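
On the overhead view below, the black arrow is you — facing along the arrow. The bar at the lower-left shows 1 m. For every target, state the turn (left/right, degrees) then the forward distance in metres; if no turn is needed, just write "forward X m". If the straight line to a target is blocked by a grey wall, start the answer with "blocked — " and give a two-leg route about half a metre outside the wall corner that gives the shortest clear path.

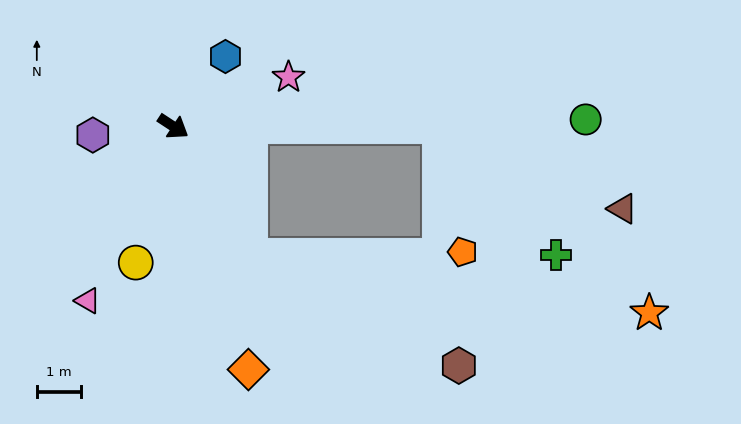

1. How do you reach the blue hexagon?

turn left 87°, forward 2.0 m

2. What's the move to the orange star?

blocked — turn right 26°, forward 3.5 m, then turn left 51°, forward 9.2 m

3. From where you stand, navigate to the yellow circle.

turn right 72°, forward 3.2 m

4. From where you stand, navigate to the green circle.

turn left 34°, forward 9.4 m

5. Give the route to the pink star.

turn left 56°, forward 2.9 m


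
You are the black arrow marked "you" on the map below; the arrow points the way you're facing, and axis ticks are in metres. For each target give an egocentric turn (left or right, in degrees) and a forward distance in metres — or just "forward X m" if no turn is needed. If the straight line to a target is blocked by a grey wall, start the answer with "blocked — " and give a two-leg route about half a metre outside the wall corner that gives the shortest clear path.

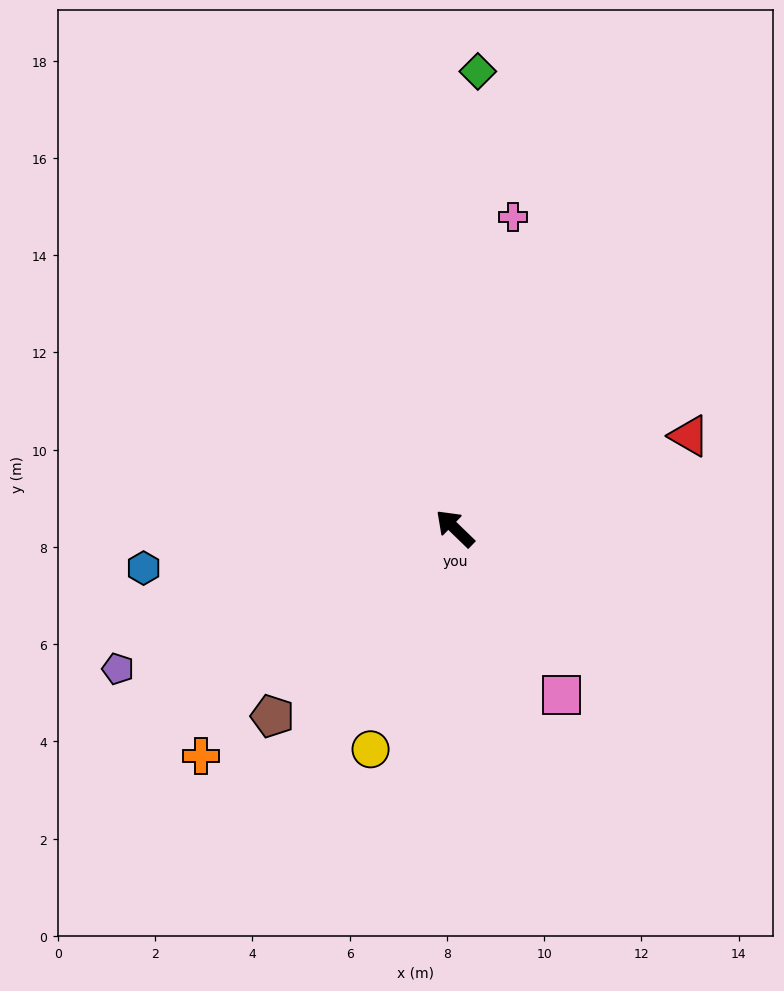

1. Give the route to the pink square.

turn left 167°, forward 4.1 m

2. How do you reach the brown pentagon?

turn left 90°, forward 5.4 m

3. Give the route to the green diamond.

turn right 49°, forward 9.4 m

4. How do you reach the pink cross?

turn right 56°, forward 6.5 m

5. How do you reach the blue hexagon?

turn left 51°, forward 6.5 m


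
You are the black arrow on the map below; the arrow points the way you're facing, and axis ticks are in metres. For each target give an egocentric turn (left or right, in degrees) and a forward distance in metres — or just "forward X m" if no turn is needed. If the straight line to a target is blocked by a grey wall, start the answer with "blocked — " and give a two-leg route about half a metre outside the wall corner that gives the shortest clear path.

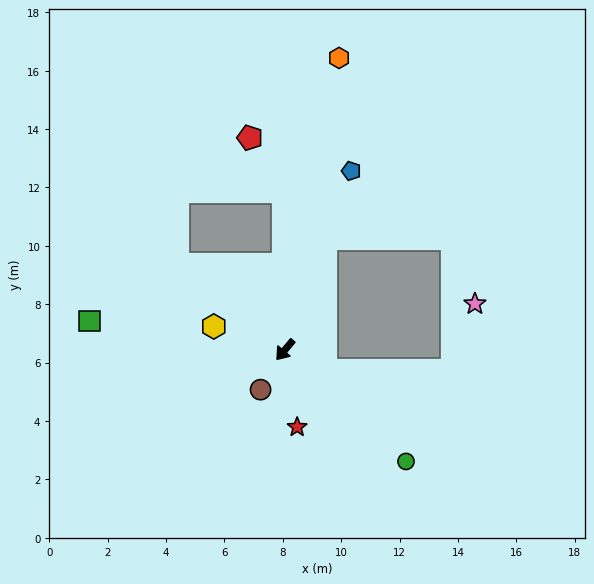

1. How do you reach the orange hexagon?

turn right 151°, forward 10.2 m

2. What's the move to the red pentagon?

blocked — turn right 140°, forward 5.4 m, then turn left 33°, forward 2.2 m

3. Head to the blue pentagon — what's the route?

turn right 160°, forward 6.5 m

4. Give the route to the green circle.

turn left 87°, forward 5.6 m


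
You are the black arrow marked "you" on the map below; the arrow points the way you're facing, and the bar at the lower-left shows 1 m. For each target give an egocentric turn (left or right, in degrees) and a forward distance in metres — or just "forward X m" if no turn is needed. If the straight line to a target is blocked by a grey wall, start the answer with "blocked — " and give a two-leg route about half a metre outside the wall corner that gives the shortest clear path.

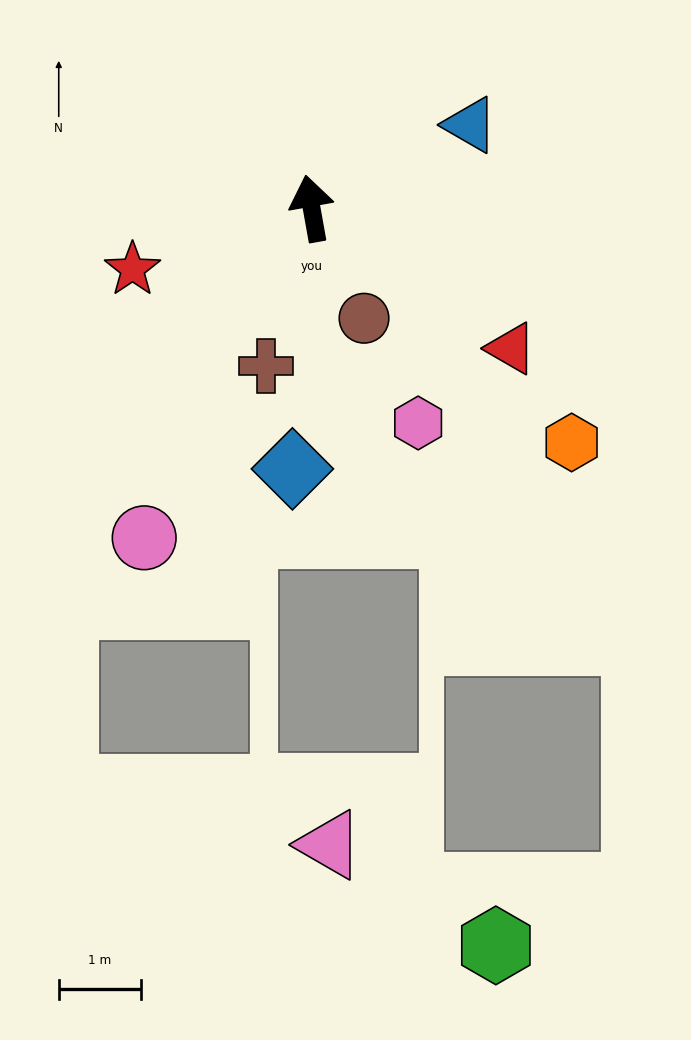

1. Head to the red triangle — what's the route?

turn right 135°, forward 3.0 m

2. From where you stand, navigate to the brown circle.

turn right 165°, forward 1.5 m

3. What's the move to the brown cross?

turn left 154°, forward 2.0 m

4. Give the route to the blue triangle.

turn right 72°, forward 2.2 m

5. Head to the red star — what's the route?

turn left 99°, forward 2.3 m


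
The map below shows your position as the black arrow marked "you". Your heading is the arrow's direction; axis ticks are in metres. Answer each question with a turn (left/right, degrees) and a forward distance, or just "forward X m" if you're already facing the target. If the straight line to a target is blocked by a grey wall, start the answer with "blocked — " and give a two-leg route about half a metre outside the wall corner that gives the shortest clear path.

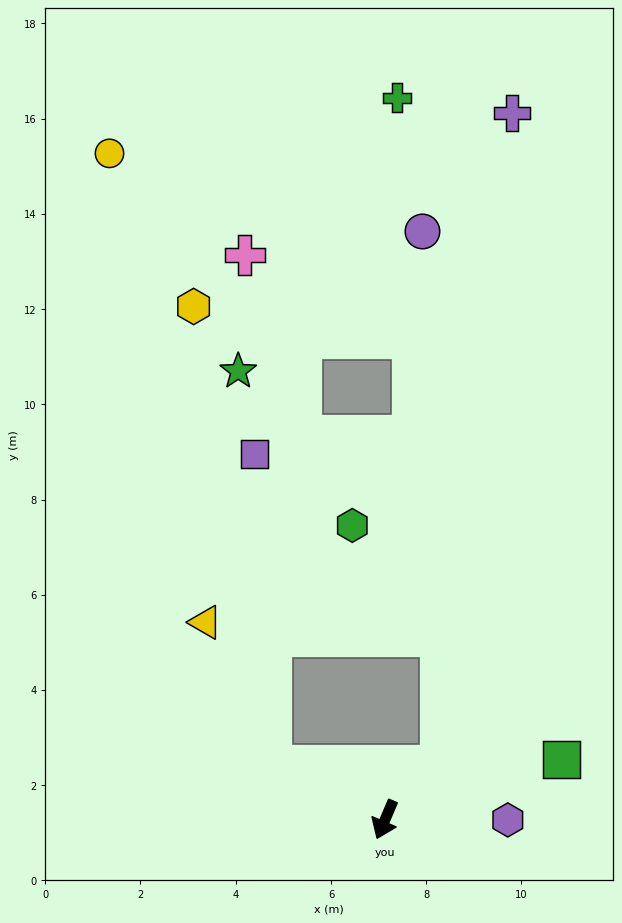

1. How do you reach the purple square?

blocked — turn right 92°, forward 2.6 m, then turn right 62°, forward 6.6 m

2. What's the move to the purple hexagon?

turn left 113°, forward 2.6 m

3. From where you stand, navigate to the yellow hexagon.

blocked — turn right 92°, forward 2.6 m, then turn right 55°, forward 9.8 m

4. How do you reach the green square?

turn left 132°, forward 3.9 m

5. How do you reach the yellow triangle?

blocked — turn right 92°, forward 2.6 m, then turn right 40°, forward 3.3 m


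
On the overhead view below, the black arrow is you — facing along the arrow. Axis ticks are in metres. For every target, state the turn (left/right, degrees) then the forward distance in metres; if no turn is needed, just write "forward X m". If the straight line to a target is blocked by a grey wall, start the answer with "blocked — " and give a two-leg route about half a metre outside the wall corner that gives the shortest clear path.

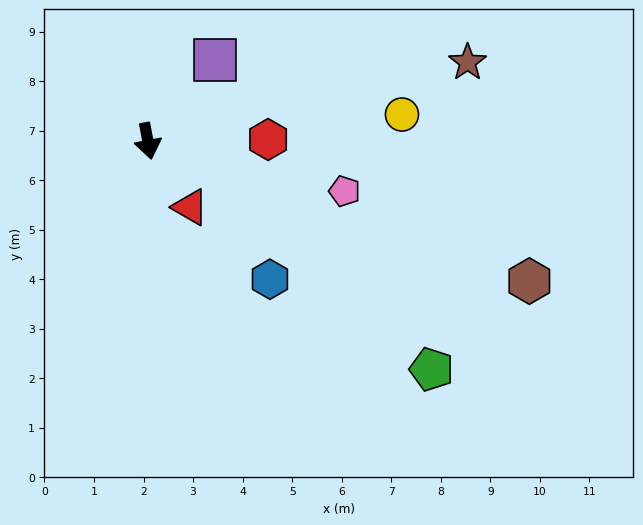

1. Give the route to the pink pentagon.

turn left 65°, forward 4.1 m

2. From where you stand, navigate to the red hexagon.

turn left 80°, forward 2.4 m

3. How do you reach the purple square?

turn left 130°, forward 2.1 m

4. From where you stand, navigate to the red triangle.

turn left 22°, forward 1.6 m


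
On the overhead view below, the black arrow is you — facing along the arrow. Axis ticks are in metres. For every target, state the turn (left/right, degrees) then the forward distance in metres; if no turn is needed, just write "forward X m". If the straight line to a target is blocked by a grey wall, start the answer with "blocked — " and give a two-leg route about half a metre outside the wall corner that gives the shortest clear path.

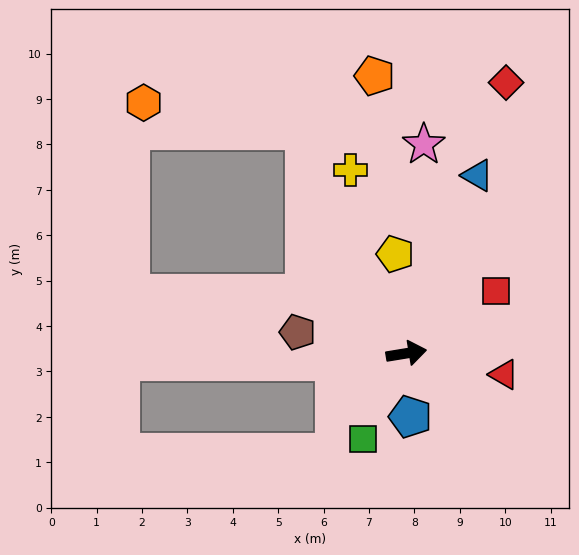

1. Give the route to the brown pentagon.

turn left 160°, forward 2.4 m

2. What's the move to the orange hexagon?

blocked — turn left 105°, forward 5.4 m, then turn left 56°, forward 3.6 m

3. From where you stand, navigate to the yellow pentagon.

turn left 87°, forward 2.2 m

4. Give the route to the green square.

turn right 126°, forward 2.1 m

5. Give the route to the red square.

turn left 26°, forward 2.4 m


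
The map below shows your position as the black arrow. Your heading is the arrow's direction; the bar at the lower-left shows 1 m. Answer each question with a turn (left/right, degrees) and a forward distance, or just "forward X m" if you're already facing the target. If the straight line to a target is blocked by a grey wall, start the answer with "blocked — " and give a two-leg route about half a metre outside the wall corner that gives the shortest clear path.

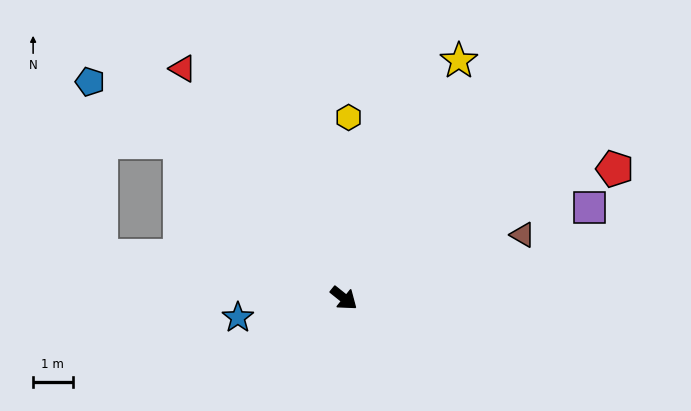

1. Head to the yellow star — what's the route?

turn left 103°, forward 6.7 m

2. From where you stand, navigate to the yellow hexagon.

turn left 127°, forward 4.6 m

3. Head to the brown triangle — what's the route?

turn left 58°, forward 4.8 m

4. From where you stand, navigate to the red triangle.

turn left 164°, forward 7.1 m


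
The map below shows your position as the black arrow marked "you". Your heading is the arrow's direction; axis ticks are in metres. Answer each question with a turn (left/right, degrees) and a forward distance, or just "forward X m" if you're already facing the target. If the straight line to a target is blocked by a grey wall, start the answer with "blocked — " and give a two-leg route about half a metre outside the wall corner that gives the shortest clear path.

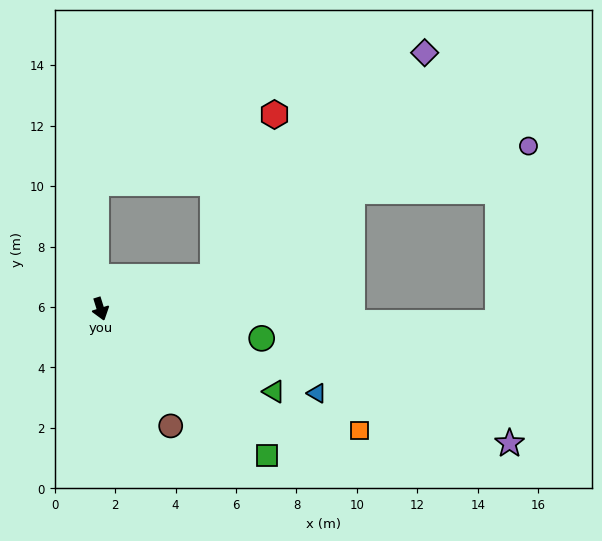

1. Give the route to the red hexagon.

blocked — turn left 89°, forward 3.9 m, then turn left 53°, forward 5.7 m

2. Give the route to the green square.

turn left 31°, forward 7.3 m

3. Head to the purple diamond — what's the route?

blocked — turn left 89°, forward 3.9 m, then turn left 30°, forward 10.2 m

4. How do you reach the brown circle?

turn left 14°, forward 4.5 m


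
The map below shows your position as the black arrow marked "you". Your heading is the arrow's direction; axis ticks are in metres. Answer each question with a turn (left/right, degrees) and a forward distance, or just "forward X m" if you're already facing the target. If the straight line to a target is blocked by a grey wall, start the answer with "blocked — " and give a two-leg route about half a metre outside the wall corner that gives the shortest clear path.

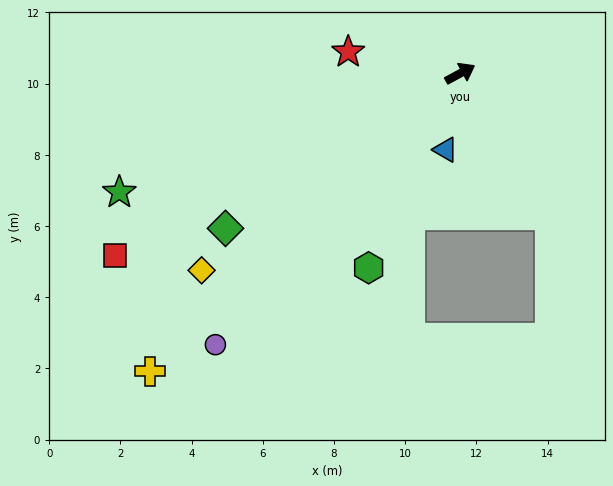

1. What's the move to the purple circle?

turn right 160°, forward 10.3 m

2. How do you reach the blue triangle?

turn right 129°, forward 2.2 m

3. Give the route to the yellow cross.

turn right 165°, forward 12.1 m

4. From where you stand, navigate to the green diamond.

turn right 175°, forward 7.9 m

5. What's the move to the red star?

turn left 141°, forward 3.2 m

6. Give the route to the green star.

turn left 171°, forward 10.1 m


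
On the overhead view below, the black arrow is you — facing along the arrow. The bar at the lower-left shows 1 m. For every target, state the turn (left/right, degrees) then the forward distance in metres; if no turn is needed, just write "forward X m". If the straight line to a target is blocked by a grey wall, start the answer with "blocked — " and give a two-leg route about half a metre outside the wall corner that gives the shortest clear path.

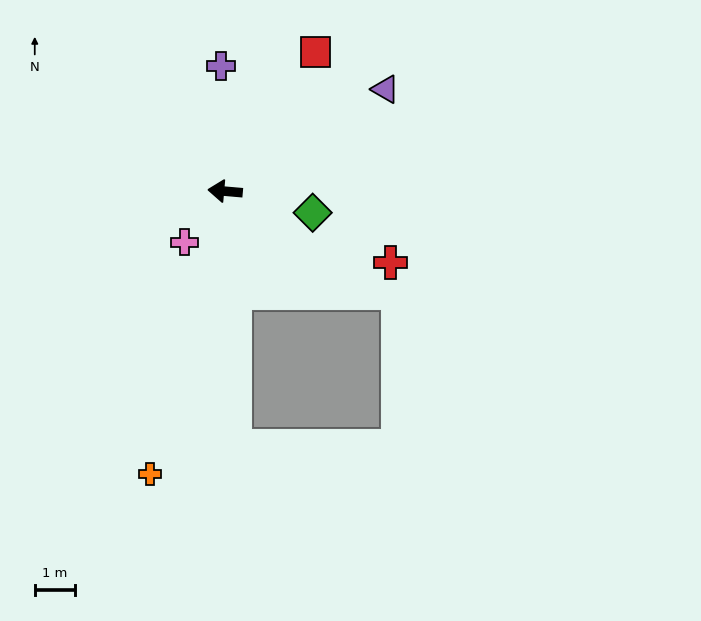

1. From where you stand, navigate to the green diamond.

turn left 171°, forward 2.2 m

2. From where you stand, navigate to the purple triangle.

turn right 143°, forward 4.7 m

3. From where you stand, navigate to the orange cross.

turn left 80°, forward 7.2 m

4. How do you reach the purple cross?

turn right 83°, forward 3.1 m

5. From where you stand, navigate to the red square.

turn right 118°, forward 4.1 m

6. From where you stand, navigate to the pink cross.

turn left 56°, forward 1.6 m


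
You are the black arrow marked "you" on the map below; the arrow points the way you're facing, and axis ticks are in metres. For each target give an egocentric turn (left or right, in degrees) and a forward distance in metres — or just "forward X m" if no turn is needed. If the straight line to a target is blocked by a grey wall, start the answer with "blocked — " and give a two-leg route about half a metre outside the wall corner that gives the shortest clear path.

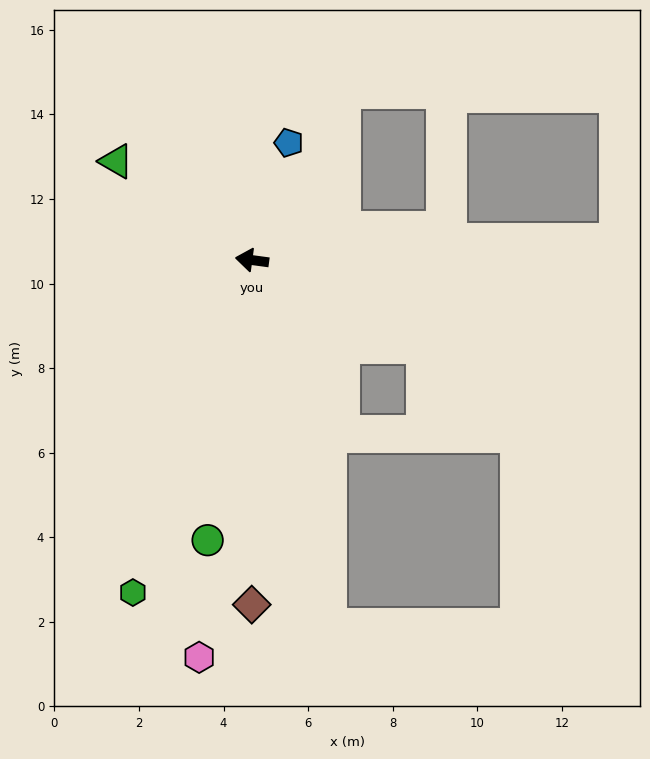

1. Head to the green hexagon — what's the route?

turn left 78°, forward 8.4 m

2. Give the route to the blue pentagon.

turn right 100°, forward 2.9 m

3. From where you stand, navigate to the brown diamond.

turn left 98°, forward 8.1 m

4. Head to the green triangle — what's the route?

turn right 28°, forward 4.0 m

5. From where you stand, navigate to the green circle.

turn left 89°, forward 6.7 m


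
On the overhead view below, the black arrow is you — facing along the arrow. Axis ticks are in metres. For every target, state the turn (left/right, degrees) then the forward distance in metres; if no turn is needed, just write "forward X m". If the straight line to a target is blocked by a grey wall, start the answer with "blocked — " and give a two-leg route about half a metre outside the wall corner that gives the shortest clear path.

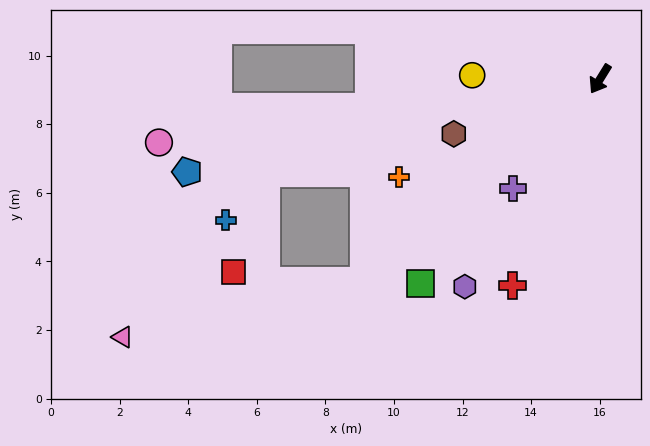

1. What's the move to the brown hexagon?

turn right 38°, forward 4.6 m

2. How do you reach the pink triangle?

blocked — turn right 18°, forward 9.1 m, then turn right 27°, forward 7.2 m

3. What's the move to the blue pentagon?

turn right 46°, forward 12.3 m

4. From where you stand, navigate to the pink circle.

turn right 50°, forward 13.0 m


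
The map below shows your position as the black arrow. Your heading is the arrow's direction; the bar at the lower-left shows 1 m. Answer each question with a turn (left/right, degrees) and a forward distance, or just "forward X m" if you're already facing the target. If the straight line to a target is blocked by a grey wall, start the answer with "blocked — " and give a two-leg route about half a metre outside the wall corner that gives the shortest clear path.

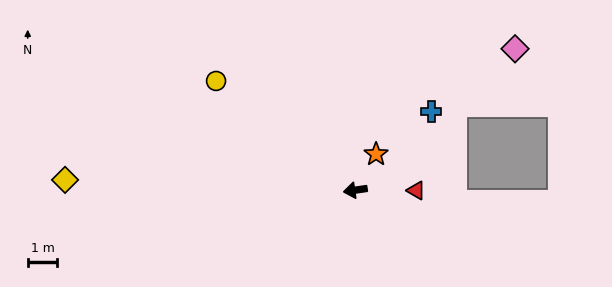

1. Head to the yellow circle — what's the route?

turn right 46°, forward 5.9 m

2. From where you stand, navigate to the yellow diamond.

turn right 10°, forward 9.8 m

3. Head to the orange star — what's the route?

turn right 128°, forward 1.4 m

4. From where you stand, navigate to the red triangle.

turn left 171°, forward 2.0 m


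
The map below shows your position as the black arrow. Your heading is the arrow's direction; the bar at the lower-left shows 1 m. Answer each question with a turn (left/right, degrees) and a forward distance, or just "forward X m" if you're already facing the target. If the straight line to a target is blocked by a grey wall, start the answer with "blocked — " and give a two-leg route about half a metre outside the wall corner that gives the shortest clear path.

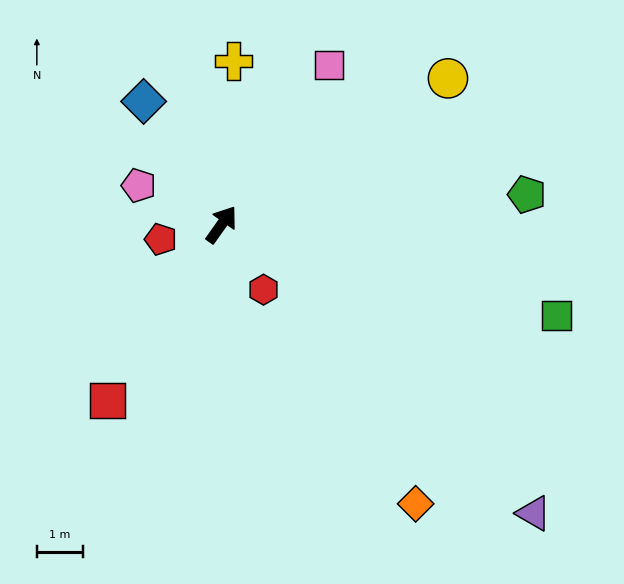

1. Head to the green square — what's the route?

turn right 70°, forward 7.5 m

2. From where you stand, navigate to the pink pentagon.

turn left 100°, forward 2.0 m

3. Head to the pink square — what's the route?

forward 4.1 m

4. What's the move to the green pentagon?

turn right 49°, forward 6.6 m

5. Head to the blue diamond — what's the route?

turn left 68°, forward 3.1 m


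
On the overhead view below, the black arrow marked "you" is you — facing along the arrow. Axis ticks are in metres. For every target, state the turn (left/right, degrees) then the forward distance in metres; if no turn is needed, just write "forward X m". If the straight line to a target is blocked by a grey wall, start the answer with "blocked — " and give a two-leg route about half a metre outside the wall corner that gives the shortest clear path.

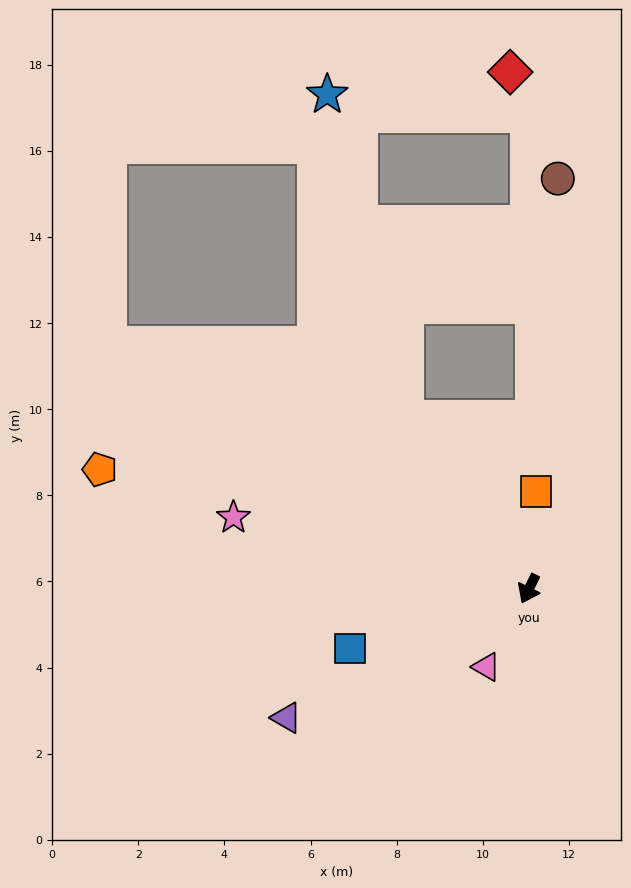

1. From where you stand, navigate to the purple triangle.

turn right 36°, forward 6.4 m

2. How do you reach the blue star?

blocked — turn right 118°, forward 4.9 m, then turn right 22°, forward 7.7 m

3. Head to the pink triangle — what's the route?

turn right 3°, forward 2.1 m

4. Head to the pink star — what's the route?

turn right 77°, forward 7.1 m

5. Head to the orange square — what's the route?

turn right 158°, forward 2.3 m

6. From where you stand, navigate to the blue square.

turn right 45°, forward 4.4 m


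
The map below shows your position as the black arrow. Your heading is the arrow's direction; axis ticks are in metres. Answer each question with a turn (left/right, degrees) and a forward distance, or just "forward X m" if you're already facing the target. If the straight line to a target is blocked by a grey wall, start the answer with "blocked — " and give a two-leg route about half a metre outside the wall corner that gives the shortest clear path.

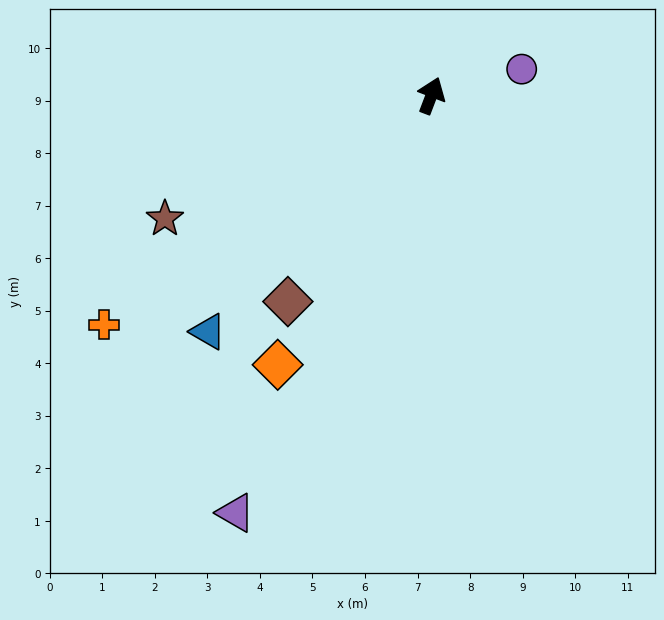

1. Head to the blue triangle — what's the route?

turn left 157°, forward 6.2 m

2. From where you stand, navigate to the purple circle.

turn right 53°, forward 1.8 m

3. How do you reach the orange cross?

turn left 146°, forward 7.6 m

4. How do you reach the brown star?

turn left 136°, forward 5.6 m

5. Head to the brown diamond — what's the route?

turn left 166°, forward 4.8 m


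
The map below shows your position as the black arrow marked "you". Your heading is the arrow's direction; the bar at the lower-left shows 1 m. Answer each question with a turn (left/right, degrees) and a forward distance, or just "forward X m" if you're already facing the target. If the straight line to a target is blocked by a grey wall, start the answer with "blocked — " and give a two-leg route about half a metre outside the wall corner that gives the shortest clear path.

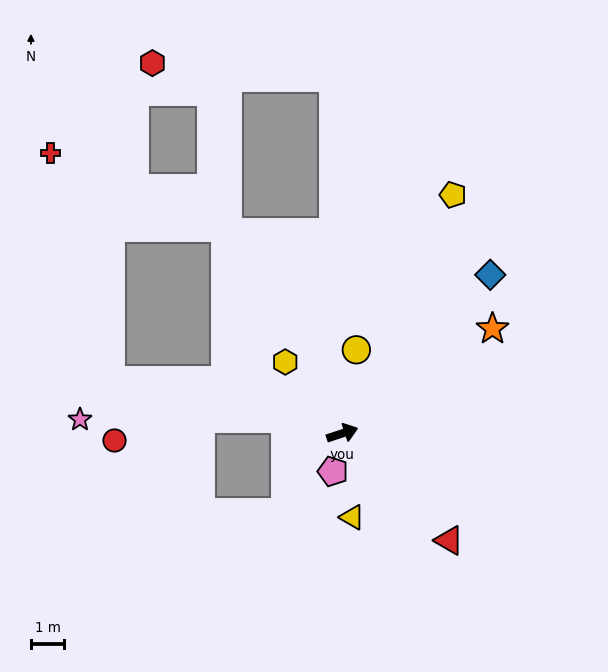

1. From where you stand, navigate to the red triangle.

turn right 63°, forward 4.5 m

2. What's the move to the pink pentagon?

turn right 122°, forward 1.2 m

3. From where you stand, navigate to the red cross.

blocked — turn left 149°, forward 7.1 m, then turn right 63°, forward 7.0 m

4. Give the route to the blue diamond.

turn left 29°, forward 6.5 m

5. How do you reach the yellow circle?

turn left 62°, forward 2.5 m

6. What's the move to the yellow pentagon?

turn left 47°, forward 7.8 m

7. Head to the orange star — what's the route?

turn left 16°, forward 5.5 m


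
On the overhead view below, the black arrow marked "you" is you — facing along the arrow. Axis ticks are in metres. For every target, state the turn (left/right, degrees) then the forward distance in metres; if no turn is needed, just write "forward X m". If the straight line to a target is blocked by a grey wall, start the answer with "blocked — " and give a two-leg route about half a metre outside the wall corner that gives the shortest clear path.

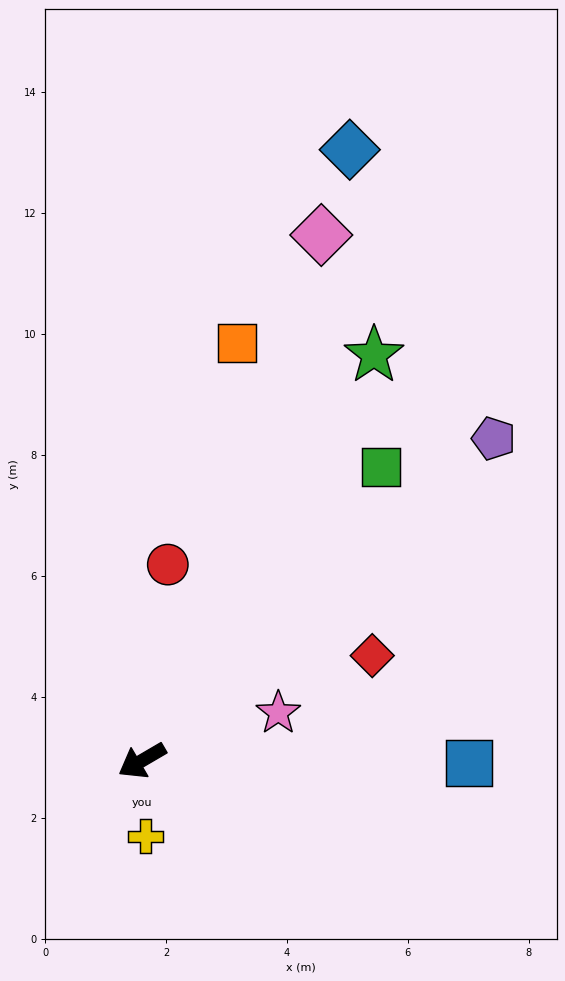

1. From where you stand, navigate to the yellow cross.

turn left 62°, forward 1.3 m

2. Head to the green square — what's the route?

turn right 159°, forward 6.3 m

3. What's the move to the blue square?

turn left 149°, forward 5.4 m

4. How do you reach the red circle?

turn right 128°, forward 3.3 m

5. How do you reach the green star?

turn right 150°, forward 7.7 m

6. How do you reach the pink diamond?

turn right 139°, forward 9.2 m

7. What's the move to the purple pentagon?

turn right 168°, forward 7.9 m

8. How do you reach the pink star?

turn left 169°, forward 2.4 m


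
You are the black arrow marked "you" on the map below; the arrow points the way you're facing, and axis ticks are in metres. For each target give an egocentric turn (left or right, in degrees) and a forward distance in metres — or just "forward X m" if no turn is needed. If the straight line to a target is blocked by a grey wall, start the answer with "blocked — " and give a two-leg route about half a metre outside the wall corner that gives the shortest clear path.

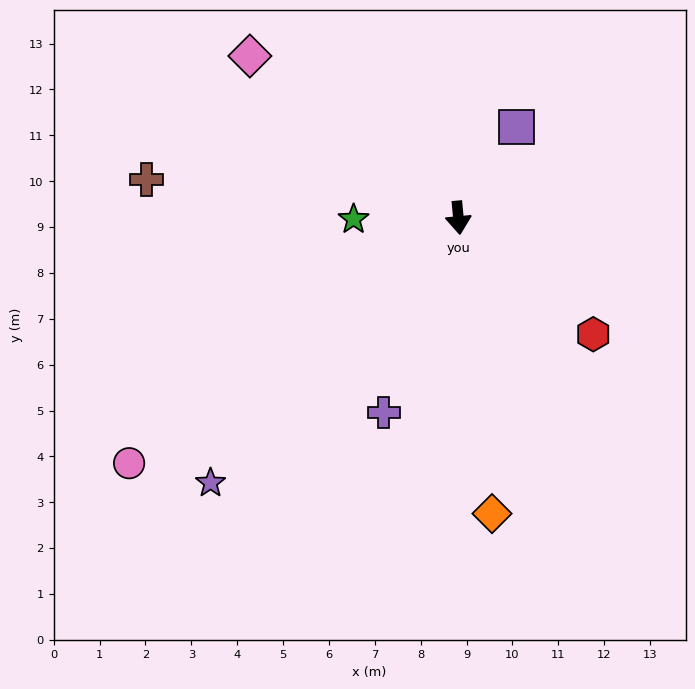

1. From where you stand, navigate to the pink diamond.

turn right 133°, forward 5.8 m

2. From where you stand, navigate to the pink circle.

turn right 59°, forward 9.0 m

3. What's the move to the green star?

turn right 95°, forward 2.3 m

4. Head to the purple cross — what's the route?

turn right 26°, forward 4.5 m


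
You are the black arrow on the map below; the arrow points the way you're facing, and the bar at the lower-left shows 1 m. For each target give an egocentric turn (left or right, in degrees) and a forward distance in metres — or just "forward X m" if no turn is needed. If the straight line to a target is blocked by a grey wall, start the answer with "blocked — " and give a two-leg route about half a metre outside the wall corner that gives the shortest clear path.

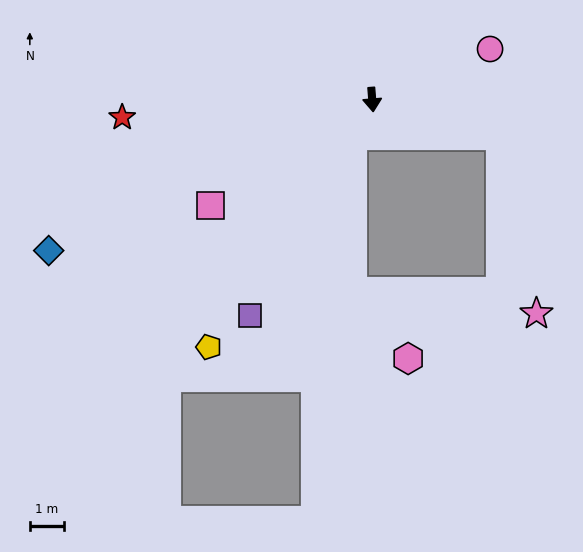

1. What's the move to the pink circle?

turn left 109°, forward 3.8 m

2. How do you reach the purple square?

turn right 34°, forward 7.4 m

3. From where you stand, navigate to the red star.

turn right 90°, forward 7.4 m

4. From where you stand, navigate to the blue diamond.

turn right 69°, forward 10.6 m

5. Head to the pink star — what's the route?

blocked — turn left 70°, forward 3.9 m, then turn right 63°, forward 5.4 m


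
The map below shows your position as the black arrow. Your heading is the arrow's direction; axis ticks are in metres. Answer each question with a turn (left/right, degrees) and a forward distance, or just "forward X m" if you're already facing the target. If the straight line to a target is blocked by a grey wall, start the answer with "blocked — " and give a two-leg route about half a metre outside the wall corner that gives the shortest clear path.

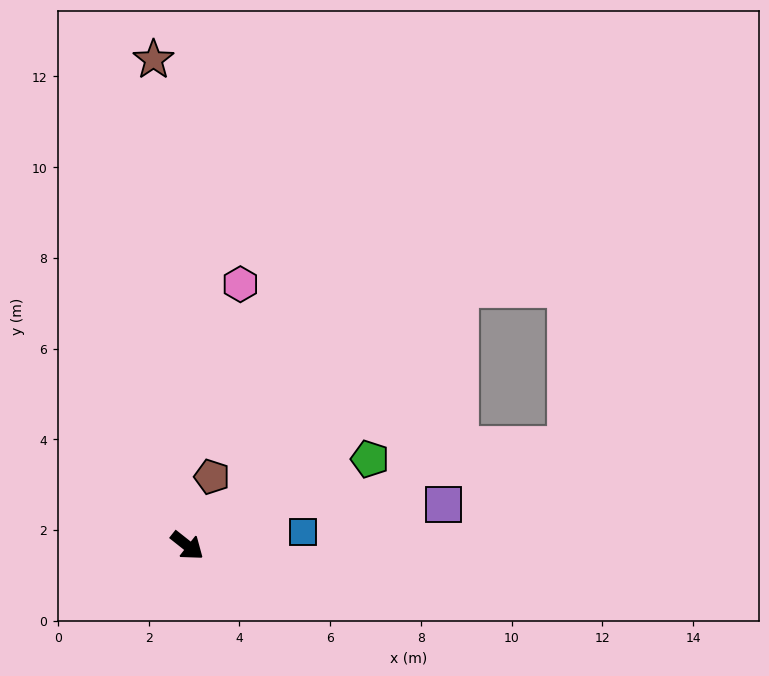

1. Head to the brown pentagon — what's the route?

turn left 109°, forward 1.6 m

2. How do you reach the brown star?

turn left 132°, forward 10.7 m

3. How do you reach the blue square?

turn left 45°, forward 2.6 m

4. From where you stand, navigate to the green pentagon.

turn left 64°, forward 4.5 m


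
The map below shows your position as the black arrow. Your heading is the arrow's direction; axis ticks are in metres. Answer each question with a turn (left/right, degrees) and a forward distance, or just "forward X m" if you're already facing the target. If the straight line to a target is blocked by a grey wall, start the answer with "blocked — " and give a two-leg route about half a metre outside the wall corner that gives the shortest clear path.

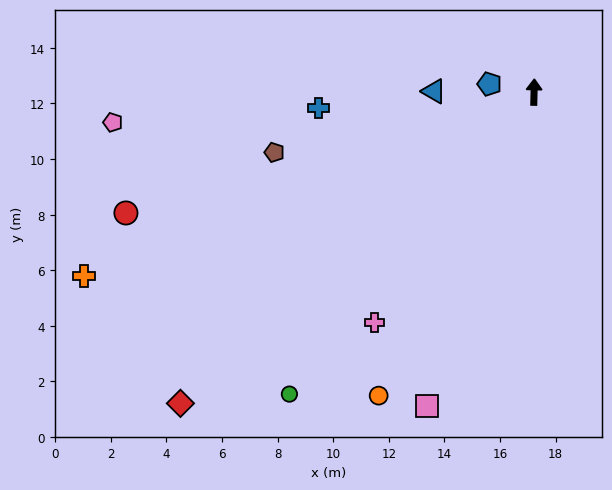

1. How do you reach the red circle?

turn left 108°, forward 15.3 m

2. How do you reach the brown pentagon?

turn left 104°, forward 9.6 m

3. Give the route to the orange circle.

turn left 154°, forward 12.3 m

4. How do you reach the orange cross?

turn left 114°, forward 17.5 m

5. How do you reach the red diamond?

turn left 133°, forward 16.9 m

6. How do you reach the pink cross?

turn left 147°, forward 10.1 m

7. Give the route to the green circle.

turn left 142°, forward 14.0 m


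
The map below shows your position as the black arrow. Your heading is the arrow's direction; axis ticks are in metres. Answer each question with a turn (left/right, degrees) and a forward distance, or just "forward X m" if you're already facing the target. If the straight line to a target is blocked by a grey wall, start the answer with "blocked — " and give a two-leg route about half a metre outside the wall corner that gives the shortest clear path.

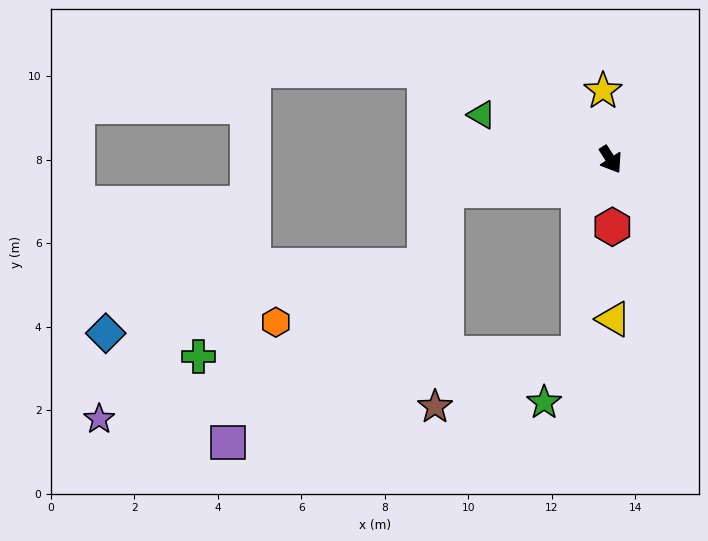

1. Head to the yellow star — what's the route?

turn left 154°, forward 1.7 m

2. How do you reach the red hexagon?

turn right 31°, forward 1.6 m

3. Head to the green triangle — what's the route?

turn right 142°, forward 3.3 m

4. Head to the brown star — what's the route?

blocked — turn right 112°, forward 4.0 m, then turn left 76°, forward 5.2 m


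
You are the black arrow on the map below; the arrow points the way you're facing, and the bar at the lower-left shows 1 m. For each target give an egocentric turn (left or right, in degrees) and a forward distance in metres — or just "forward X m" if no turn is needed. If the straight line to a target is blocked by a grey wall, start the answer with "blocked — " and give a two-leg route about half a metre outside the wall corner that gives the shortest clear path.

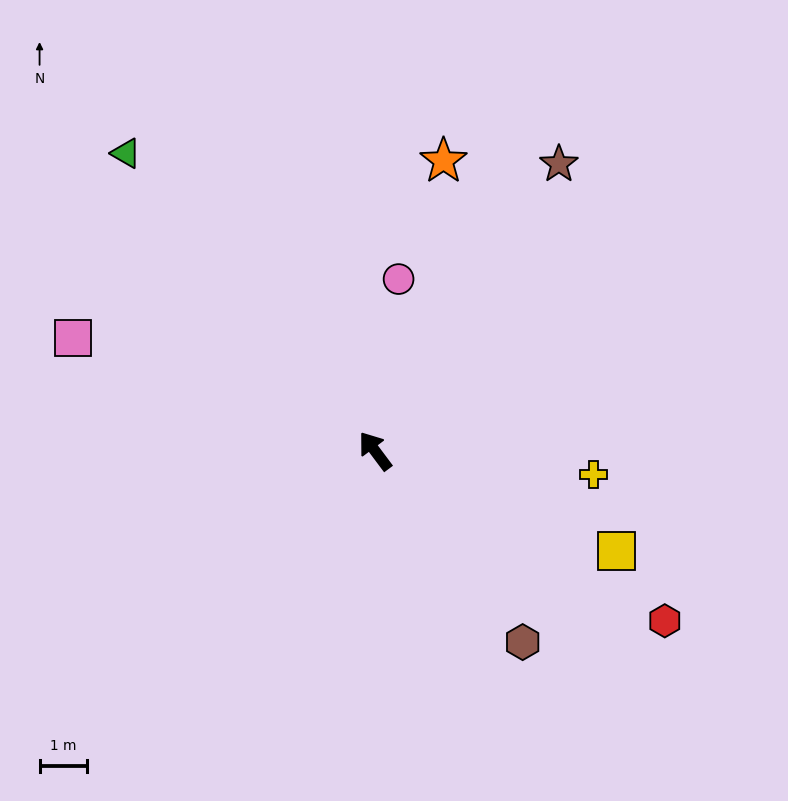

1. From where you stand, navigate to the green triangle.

turn left 3°, forward 8.1 m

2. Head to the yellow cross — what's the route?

turn right 133°, forward 4.6 m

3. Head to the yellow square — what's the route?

turn right 149°, forward 5.5 m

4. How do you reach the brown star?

turn right 69°, forward 7.1 m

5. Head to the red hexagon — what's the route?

turn right 157°, forward 7.0 m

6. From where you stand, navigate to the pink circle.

turn right 45°, forward 3.6 m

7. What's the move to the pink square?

turn left 33°, forward 6.7 m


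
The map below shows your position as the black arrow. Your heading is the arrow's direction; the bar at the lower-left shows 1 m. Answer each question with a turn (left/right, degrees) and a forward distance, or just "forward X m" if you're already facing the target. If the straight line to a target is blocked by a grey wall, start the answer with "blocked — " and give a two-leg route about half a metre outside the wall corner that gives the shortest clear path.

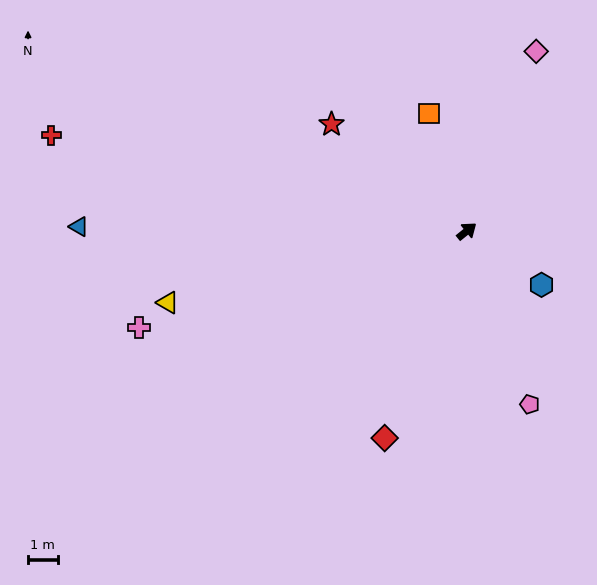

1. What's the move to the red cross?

turn left 128°, forward 14.4 m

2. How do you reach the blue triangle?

turn left 140°, forward 13.1 m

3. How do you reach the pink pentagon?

turn right 109°, forward 6.2 m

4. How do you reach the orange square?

turn left 69°, forward 4.2 m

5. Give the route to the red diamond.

turn right 151°, forward 7.5 m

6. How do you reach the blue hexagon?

turn right 75°, forward 3.1 m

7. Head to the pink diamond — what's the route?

turn left 30°, forward 6.5 m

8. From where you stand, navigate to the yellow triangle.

turn left 155°, forward 10.4 m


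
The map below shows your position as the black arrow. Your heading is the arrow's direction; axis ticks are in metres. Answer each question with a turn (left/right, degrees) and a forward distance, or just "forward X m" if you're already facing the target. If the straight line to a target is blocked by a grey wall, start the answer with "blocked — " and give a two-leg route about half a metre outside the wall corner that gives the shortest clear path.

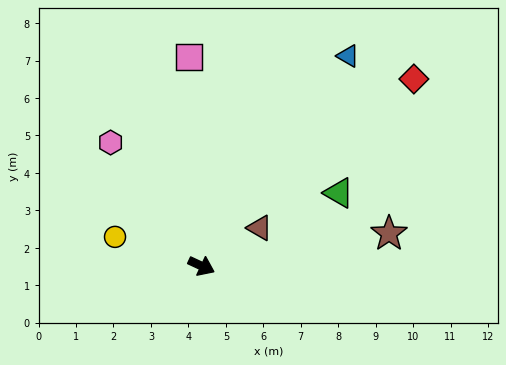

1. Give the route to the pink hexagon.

turn left 151°, forward 4.1 m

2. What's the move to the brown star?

turn left 35°, forward 5.1 m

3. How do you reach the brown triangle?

turn left 58°, forward 1.9 m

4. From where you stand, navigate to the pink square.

turn left 118°, forward 5.6 m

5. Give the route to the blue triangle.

turn left 80°, forward 6.8 m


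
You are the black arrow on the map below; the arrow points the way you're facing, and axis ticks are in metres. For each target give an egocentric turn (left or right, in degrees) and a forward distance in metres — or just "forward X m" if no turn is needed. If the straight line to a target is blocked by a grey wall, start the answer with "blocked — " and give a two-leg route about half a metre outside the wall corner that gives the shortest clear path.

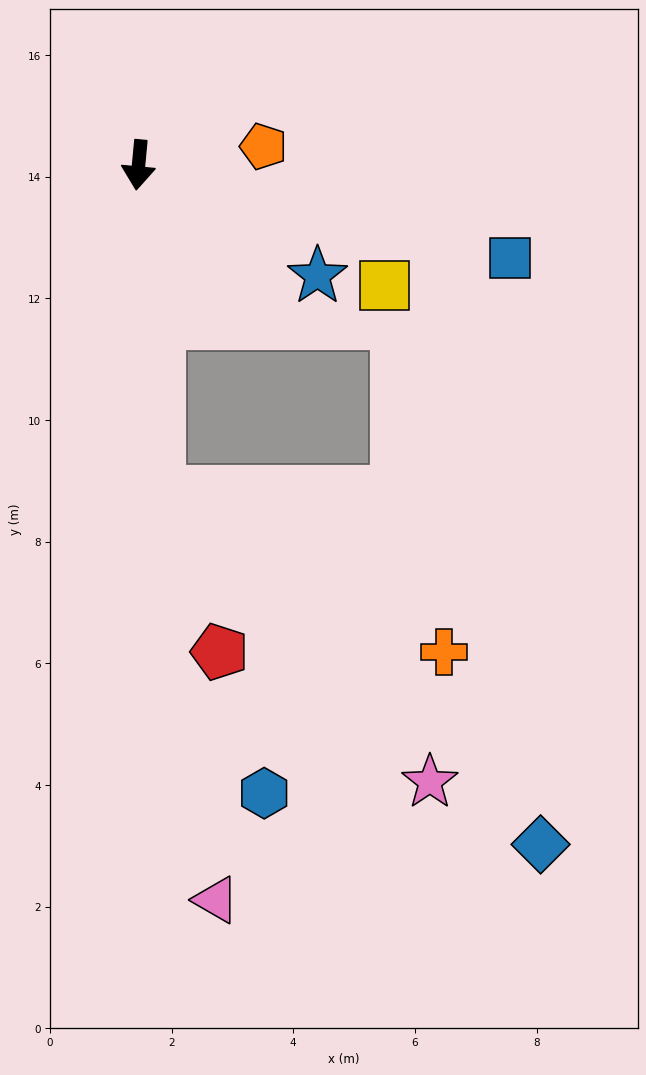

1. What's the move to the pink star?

blocked — turn left 9°, forward 5.4 m, then turn left 39°, forward 6.5 m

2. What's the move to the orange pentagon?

turn left 104°, forward 2.1 m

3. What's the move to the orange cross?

blocked — turn left 9°, forward 5.4 m, then turn left 57°, forward 5.4 m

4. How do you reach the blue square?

turn left 81°, forward 6.3 m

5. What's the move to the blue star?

turn left 64°, forward 3.5 m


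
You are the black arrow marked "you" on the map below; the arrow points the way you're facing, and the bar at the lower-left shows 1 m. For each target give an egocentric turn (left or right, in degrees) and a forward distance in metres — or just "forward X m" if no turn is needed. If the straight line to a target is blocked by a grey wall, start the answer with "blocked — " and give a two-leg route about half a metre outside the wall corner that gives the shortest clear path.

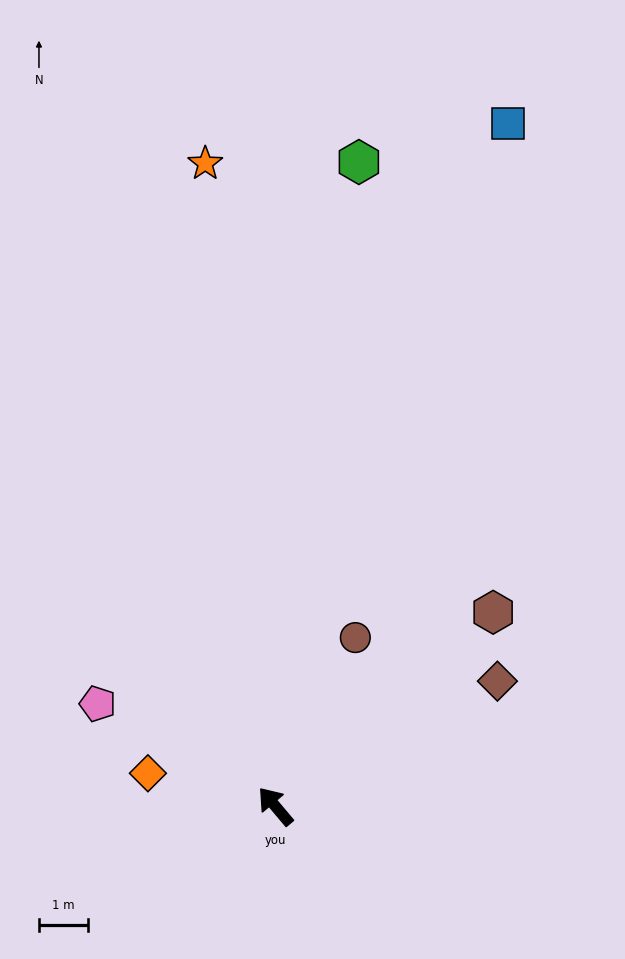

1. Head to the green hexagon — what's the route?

turn right 48°, forward 13.1 m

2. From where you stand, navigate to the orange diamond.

turn left 35°, forward 2.7 m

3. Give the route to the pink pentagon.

turn left 20°, forward 4.1 m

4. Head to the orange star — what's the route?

turn right 34°, forward 13.1 m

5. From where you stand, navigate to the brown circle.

turn right 66°, forward 3.8 m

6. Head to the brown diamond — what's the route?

turn right 101°, forward 5.1 m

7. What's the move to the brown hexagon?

turn right 88°, forward 5.9 m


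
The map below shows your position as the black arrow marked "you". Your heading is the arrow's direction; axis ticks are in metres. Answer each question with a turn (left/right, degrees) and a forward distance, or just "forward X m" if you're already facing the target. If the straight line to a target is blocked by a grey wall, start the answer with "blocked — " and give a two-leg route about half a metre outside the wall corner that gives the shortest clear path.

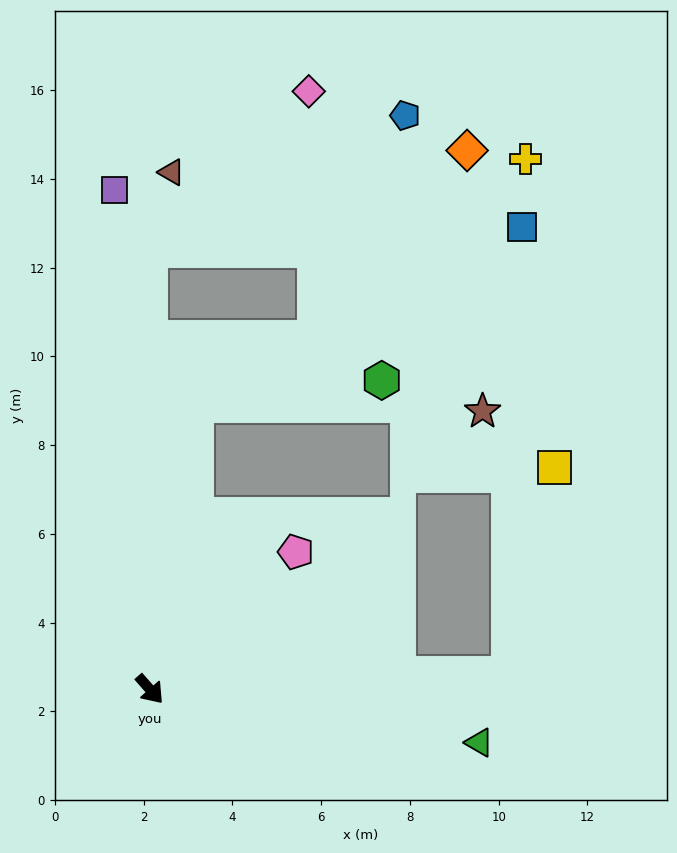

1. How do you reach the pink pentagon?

turn left 92°, forward 4.5 m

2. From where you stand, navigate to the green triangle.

turn left 40°, forward 7.5 m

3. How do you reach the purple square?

turn left 143°, forward 11.3 m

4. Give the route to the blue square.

blocked — turn left 130°, forward 6.5 m, then turn right 53°, forward 8.4 m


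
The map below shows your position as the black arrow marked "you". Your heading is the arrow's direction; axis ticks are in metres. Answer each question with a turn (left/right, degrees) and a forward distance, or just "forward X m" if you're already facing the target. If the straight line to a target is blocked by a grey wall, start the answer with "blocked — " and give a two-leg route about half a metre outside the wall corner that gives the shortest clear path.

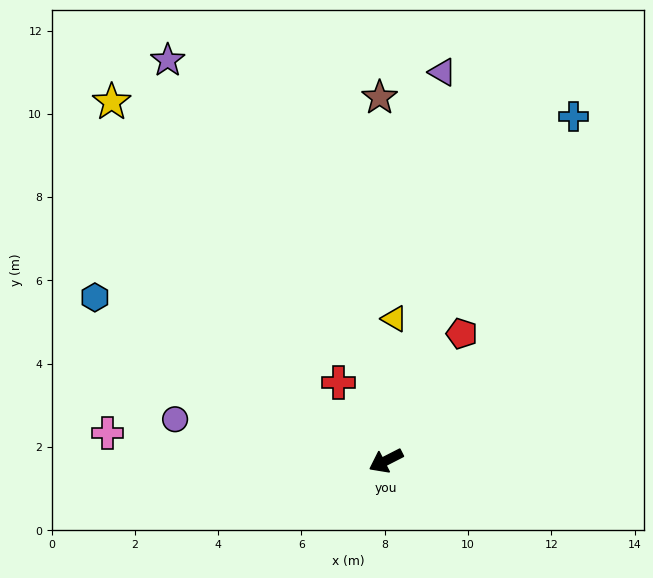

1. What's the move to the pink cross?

turn right 33°, forward 6.7 m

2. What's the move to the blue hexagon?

turn right 56°, forward 8.0 m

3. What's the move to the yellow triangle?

turn right 120°, forward 3.4 m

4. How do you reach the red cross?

turn right 86°, forward 2.2 m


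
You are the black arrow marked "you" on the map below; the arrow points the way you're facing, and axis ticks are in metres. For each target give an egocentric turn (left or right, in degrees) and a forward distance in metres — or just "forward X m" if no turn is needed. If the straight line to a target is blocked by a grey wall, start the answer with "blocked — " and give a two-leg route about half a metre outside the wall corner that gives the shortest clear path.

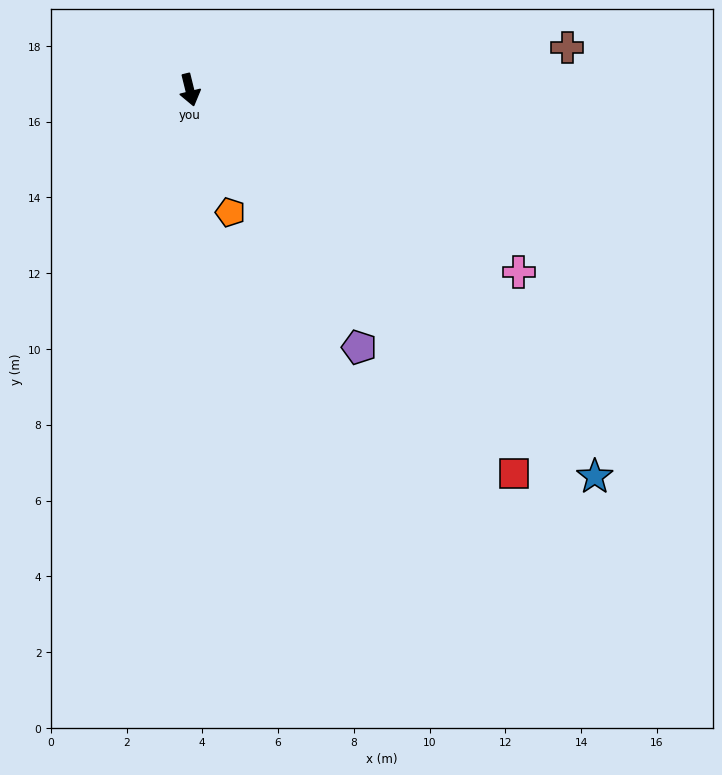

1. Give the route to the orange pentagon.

turn left 4°, forward 3.4 m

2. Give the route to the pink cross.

turn left 47°, forward 9.9 m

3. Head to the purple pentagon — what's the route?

turn left 20°, forward 8.1 m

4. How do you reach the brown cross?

turn left 83°, forward 10.0 m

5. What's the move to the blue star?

turn left 32°, forward 14.8 m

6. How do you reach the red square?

turn left 26°, forward 13.3 m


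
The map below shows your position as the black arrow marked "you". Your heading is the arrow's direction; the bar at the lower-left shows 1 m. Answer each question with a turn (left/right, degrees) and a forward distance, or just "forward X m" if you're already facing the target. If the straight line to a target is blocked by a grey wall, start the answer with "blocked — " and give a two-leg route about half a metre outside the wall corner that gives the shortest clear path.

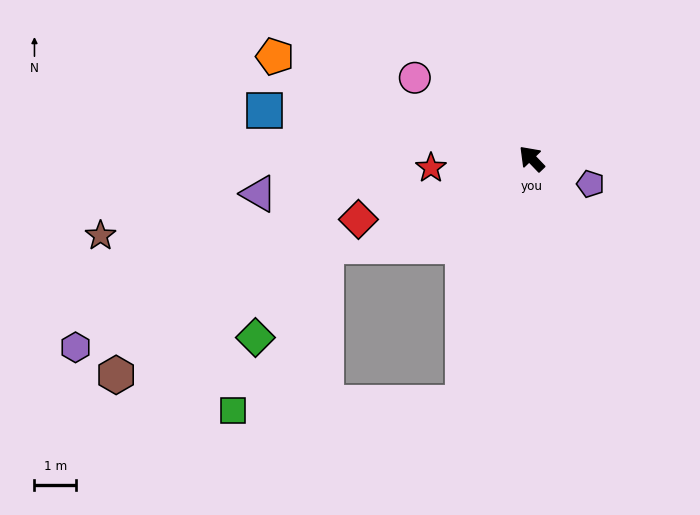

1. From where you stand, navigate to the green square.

blocked — turn left 120°, forward 6.1 m, then turn right 72°, forward 5.5 m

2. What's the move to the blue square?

turn left 36°, forward 6.5 m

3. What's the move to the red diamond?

turn left 66°, forward 4.4 m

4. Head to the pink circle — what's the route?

turn left 11°, forward 3.4 m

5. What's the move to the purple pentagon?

turn right 157°, forward 1.5 m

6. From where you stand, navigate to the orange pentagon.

turn left 24°, forward 6.7 m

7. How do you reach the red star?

turn left 51°, forward 2.4 m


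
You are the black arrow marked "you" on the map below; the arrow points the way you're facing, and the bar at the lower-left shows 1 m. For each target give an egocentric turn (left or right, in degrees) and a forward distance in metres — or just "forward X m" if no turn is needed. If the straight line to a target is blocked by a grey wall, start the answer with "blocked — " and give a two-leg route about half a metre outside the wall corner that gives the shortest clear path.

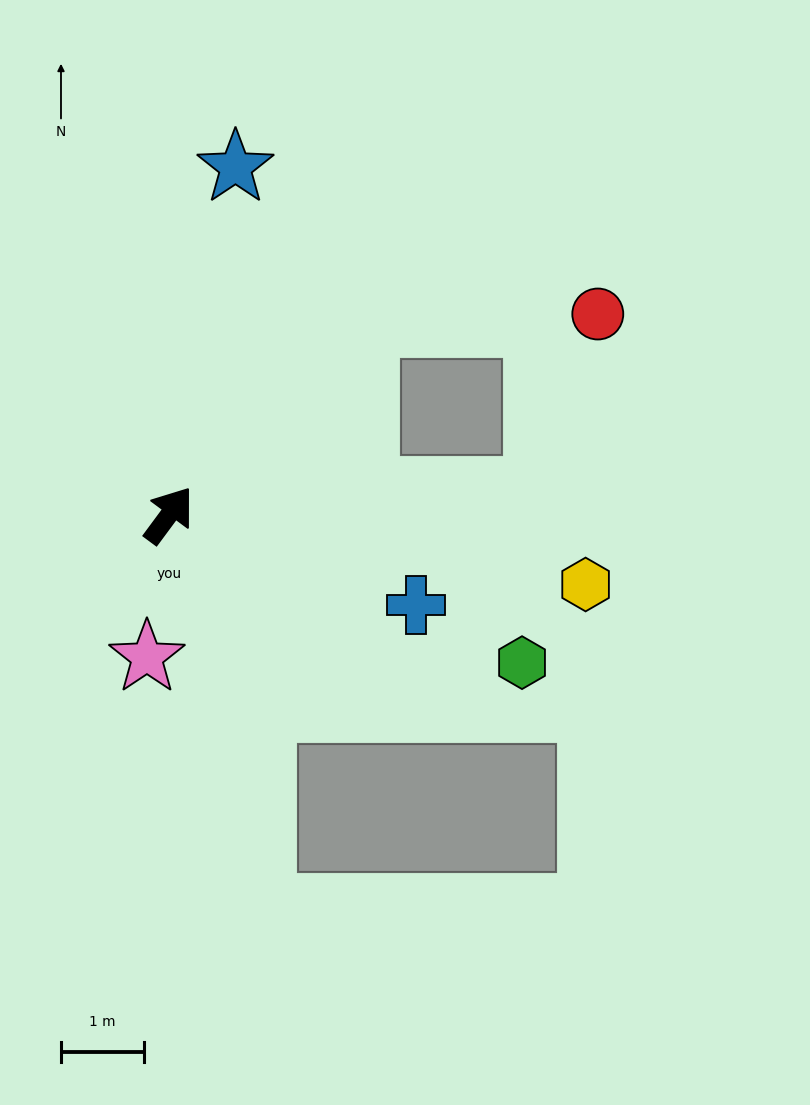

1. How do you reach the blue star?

turn left 26°, forward 4.3 m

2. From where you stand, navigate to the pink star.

turn right 152°, forward 1.7 m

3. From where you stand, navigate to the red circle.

blocked — turn right 9°, forward 3.3 m, then turn right 43°, forward 2.8 m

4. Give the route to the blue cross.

turn right 74°, forward 3.2 m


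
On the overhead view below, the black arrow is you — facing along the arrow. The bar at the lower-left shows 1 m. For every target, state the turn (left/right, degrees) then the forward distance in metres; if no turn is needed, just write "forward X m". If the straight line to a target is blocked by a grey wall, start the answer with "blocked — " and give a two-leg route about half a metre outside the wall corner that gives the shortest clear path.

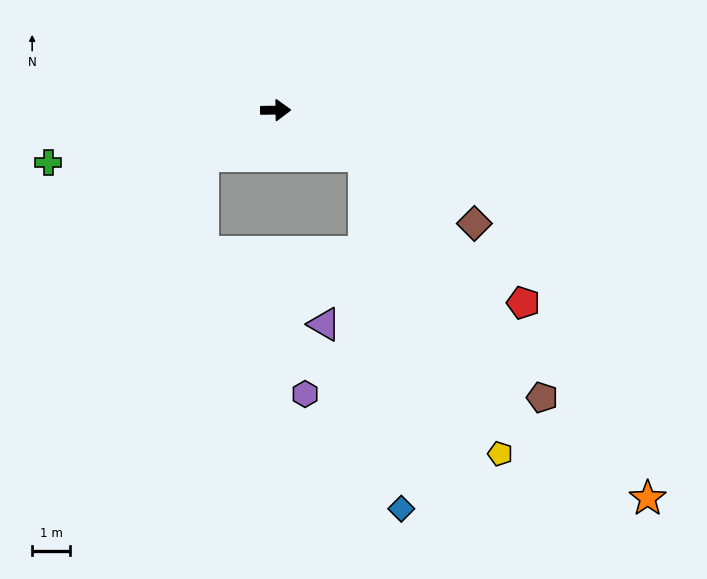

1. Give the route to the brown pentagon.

blocked — turn right 28°, forward 2.6 m, then turn right 26°, forward 7.9 m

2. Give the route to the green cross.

turn right 168°, forward 6.2 m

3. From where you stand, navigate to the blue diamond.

blocked — turn right 28°, forward 2.6 m, then turn right 57°, forward 9.4 m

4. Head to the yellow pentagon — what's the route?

blocked — turn right 28°, forward 2.6 m, then turn right 38°, forward 8.7 m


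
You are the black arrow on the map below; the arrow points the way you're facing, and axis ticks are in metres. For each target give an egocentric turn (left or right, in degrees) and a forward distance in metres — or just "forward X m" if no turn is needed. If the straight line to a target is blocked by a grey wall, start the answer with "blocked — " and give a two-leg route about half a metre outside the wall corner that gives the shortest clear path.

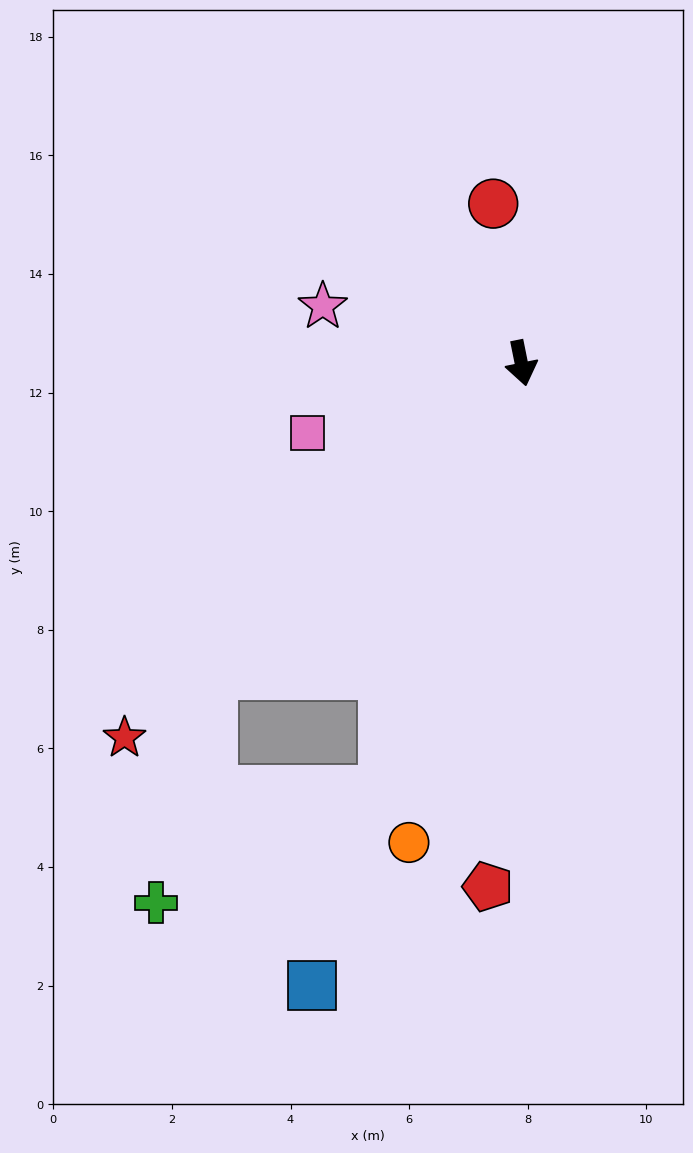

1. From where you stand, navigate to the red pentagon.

turn right 15°, forward 8.8 m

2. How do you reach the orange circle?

turn right 25°, forward 8.3 m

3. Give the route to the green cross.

blocked — turn right 56°, forward 7.4 m, then turn left 31°, forward 4.0 m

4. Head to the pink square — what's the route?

turn right 83°, forward 3.8 m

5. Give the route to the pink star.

turn right 117°, forward 3.5 m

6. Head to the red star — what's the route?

turn right 58°, forward 9.2 m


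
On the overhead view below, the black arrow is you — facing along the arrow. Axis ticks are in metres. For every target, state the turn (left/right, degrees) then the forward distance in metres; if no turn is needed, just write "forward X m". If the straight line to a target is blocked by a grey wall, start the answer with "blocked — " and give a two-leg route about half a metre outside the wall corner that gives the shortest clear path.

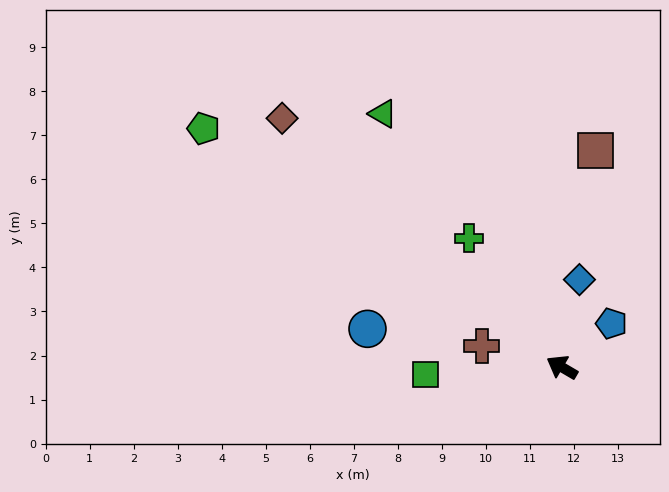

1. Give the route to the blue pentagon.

turn right 108°, forward 1.5 m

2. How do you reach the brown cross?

turn left 16°, forward 1.9 m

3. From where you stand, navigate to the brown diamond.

turn right 11°, forward 8.5 m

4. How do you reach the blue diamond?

turn right 71°, forward 2.0 m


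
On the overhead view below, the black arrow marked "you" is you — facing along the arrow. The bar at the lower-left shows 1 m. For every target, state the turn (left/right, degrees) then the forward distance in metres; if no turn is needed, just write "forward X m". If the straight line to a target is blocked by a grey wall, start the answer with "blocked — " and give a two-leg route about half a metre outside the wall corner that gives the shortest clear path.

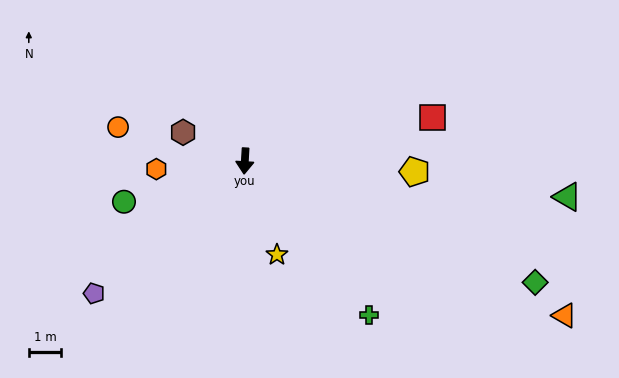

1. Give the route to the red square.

turn left 106°, forward 6.0 m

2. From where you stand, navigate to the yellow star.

turn left 22°, forward 3.1 m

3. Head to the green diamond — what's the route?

turn left 71°, forward 9.7 m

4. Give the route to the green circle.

turn right 68°, forward 3.9 m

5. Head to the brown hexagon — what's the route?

turn right 112°, forward 2.1 m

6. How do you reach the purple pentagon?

turn right 45°, forward 6.2 m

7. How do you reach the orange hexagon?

turn right 81°, forward 2.8 m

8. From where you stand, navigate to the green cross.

turn left 42°, forward 6.1 m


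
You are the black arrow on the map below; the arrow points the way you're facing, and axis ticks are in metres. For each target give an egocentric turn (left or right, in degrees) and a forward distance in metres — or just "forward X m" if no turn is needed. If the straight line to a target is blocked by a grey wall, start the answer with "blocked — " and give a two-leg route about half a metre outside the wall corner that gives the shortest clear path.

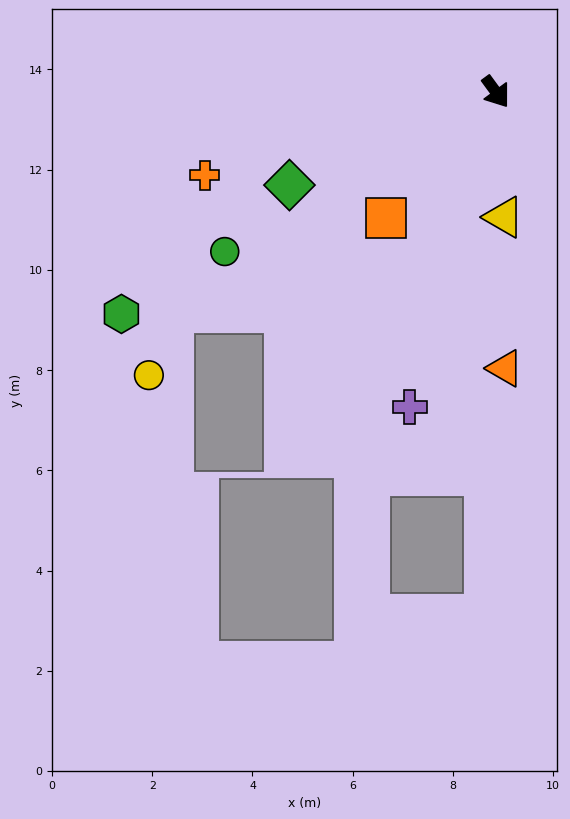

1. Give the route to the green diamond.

turn right 102°, forward 4.5 m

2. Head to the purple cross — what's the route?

turn right 52°, forward 6.5 m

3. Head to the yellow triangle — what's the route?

turn right 33°, forward 2.5 m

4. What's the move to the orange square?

turn right 77°, forward 3.3 m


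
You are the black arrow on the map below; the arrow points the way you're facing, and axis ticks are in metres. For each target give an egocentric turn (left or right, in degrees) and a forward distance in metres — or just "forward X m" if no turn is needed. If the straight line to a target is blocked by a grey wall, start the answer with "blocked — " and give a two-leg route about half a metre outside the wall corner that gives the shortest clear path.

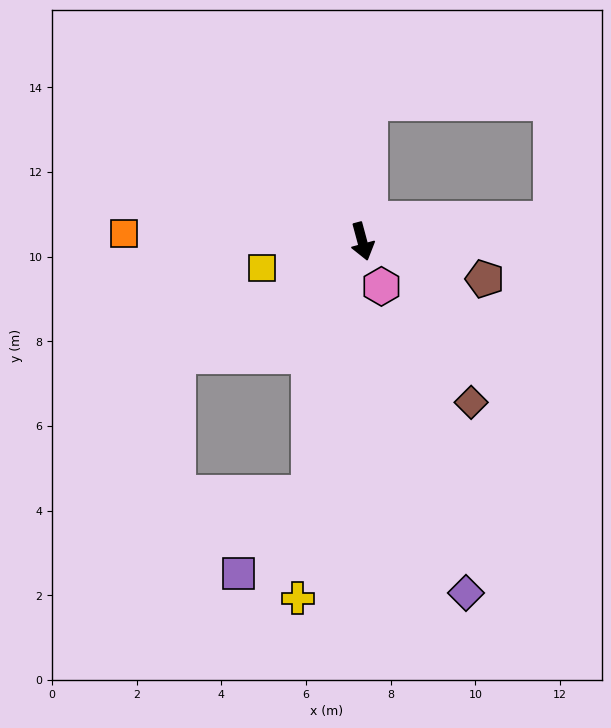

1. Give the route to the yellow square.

turn right 90°, forward 2.5 m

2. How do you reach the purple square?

blocked — turn right 27°, forward 6.1 m, then turn right 29°, forward 2.5 m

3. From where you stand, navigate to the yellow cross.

turn right 25°, forward 8.6 m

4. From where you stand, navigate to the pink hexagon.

turn left 8°, forward 1.2 m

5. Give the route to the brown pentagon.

turn left 58°, forward 3.0 m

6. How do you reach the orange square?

turn right 107°, forward 5.6 m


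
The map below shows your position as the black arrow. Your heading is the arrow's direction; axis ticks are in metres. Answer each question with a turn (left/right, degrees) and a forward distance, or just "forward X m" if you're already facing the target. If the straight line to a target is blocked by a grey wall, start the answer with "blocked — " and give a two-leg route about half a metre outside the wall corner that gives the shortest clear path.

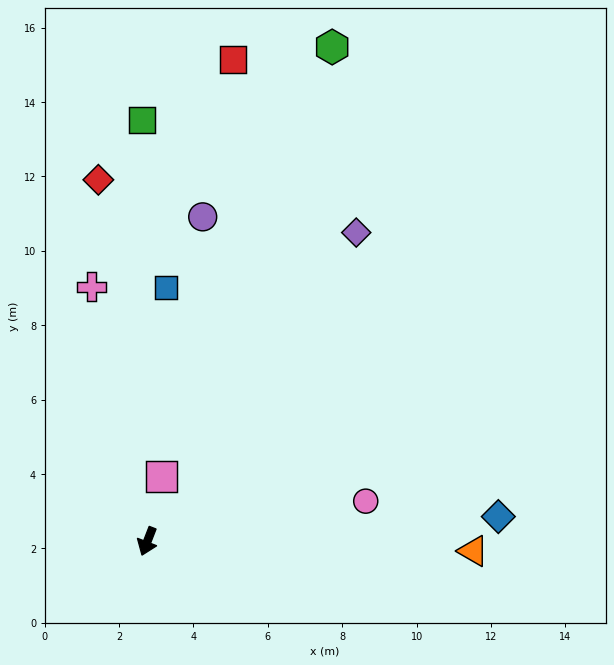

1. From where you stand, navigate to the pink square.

turn right 171°, forward 1.8 m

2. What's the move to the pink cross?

turn right 146°, forward 7.0 m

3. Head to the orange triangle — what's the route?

turn left 110°, forward 8.8 m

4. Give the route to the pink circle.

turn left 122°, forward 6.0 m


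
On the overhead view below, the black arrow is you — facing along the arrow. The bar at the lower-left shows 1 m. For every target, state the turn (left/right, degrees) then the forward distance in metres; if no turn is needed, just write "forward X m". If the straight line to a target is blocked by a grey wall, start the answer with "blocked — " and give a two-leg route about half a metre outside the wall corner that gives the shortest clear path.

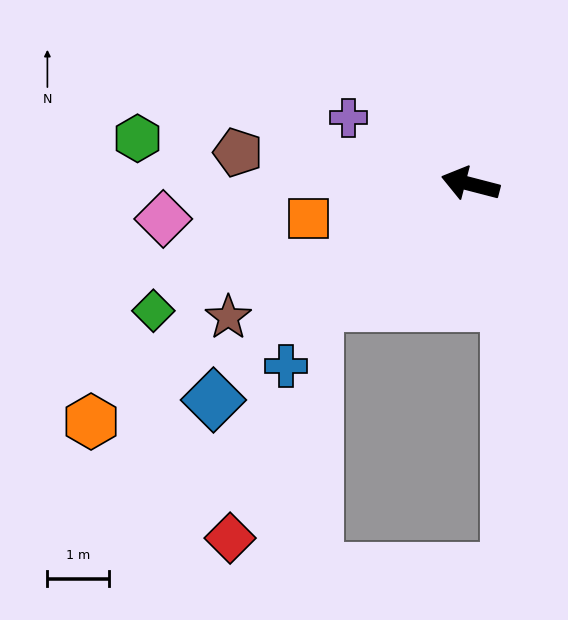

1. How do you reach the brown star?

turn left 43°, forward 4.5 m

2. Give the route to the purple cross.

turn right 14°, forward 2.2 m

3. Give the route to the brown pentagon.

turn left 7°, forward 3.8 m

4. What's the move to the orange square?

turn left 27°, forward 2.7 m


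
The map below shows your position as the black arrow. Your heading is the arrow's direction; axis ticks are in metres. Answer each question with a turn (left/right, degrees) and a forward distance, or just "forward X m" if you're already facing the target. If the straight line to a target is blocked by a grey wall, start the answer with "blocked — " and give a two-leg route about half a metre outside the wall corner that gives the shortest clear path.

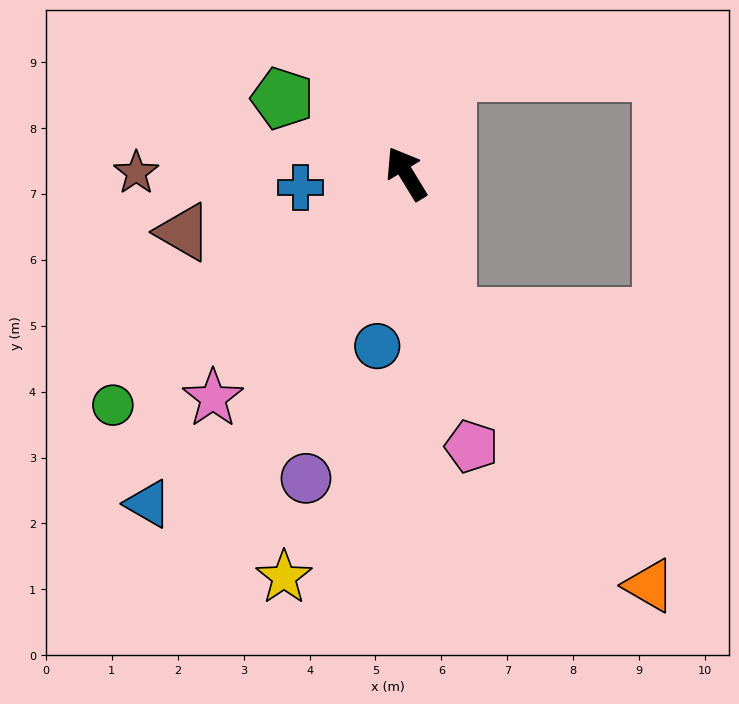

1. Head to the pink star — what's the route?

turn left 108°, forward 4.5 m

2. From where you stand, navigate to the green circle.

turn left 97°, forward 5.7 m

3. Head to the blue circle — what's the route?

turn left 139°, forward 2.7 m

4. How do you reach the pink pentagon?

turn left 162°, forward 4.3 m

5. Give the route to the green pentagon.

turn left 27°, forward 2.2 m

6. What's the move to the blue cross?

turn left 66°, forward 1.6 m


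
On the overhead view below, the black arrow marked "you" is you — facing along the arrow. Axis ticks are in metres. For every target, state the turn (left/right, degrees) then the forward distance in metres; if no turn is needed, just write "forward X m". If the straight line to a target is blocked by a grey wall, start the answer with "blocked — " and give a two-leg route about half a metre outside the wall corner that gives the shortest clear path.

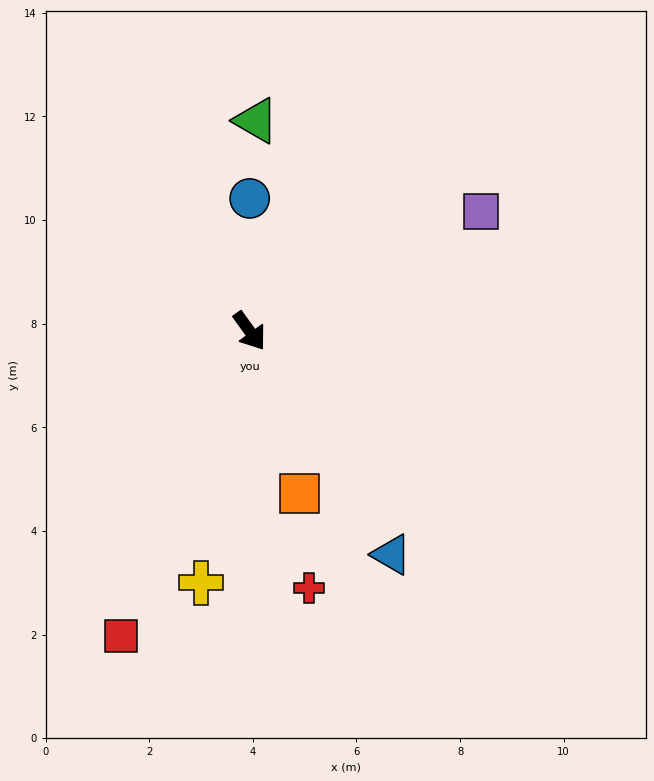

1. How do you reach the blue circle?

turn left 144°, forward 2.6 m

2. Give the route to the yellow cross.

turn right 47°, forward 4.9 m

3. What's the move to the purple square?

turn left 81°, forward 5.0 m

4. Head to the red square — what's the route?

turn right 59°, forward 6.4 m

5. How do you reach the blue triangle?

turn right 3°, forward 5.1 m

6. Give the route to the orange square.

turn right 19°, forward 3.3 m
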